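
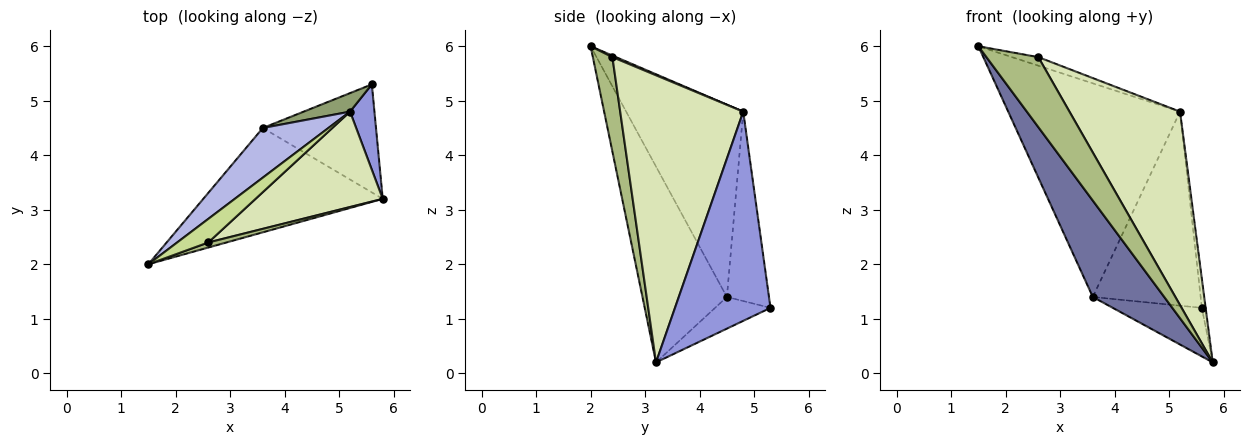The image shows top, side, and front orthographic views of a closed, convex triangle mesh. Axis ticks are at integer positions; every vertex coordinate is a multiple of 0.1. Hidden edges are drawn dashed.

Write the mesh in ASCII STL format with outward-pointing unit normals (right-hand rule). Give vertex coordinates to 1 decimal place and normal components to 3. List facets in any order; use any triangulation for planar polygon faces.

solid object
 facet normal -0.625 -0.529 -0.573
  outer loop
   vertex 3.6 4.5 1.4
   vertex 5.8 3.2 0.2
   vertex 1.5 2.0 6.0
  endloop
 endfacet
 facet normal -0.247 0.397 -0.884
  outer loop
   vertex 3.6 4.5 1.4
   vertex 5.6 5.3 1.2
   vertex 5.8 3.2 0.2
  endloop
 endfacet
 facet normal 0.992 0.039 0.116
  outer loop
   vertex 5.2 4.8 4.8
   vertex 5.8 3.2 0.2
   vertex 5.6 5.3 1.2
  endloop
 endfacet
 facet normal -0.553 0.812 0.189
  outer loop
   vertex 5.2 4.8 4.8
   vertex 3.6 4.5 1.4
   vertex 1.5 2.0 6.0
  endloop
 endfacet
 facet normal -0.362 0.928 0.089
  outer loop
   vertex 5.2 4.8 4.8
   vertex 5.6 5.3 1.2
   vertex 3.6 4.5 1.4
  endloop
 endfacet
 facet normal 0.352 -0.934 0.068
  outer loop
   vertex 2.6 2.4 5.8
   vertex 1.5 2.0 6.0
   vertex 5.8 3.2 0.2
  endloop
 endfacet
 facet normal 0.047 0.340 0.939
  outer loop
   vertex 2.6 2.4 5.8
   vertex 5.2 4.8 4.8
   vertex 1.5 2.0 6.0
  endloop
 endfacet
 facet normal 0.706 -0.635 0.313
  outer loop
   vertex 2.6 2.4 5.8
   vertex 5.8 3.2 0.2
   vertex 5.2 4.8 4.8
  endloop
 endfacet
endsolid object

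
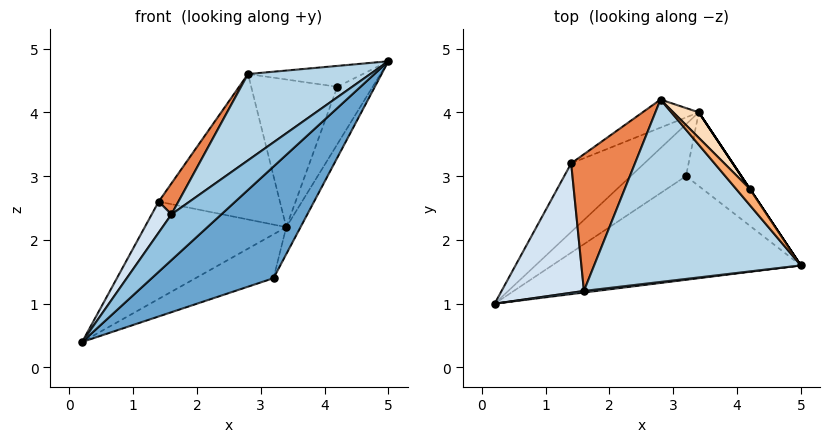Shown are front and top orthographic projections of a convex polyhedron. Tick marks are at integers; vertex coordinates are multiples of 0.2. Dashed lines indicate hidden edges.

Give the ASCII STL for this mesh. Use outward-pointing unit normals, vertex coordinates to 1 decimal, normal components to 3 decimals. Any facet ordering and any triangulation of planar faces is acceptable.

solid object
 facet normal 0.582 -0.596 -0.553
  outer loop
   vertex 3.2 3.0 1.4
   vertex 5.0 1.6 4.8
   vertex 0.2 1.0 0.4
  endloop
 endfacet
 facet normal 0.093 -0.995 0.035
  outer loop
   vertex 1.6 1.2 2.4
   vertex 0.2 1.0 0.4
   vertex 5.0 1.6 4.8
  endloop
 endfacet
 facet normal -0.507 -0.369 0.779
  outer loop
   vertex 1.6 1.2 2.4
   vertex 5.0 1.6 4.8
   vertex 2.8 4.2 4.6
  endloop
 endfacet
 facet normal -0.805 -0.138 0.577
  outer loop
   vertex 1.6 1.2 2.4
   vertex 1.4 3.2 2.6
   vertex 0.2 1.0 0.4
  endloop
 endfacet
 facet normal -0.777 -0.139 0.614
  outer loop
   vertex 1.6 1.2 2.4
   vertex 2.8 4.2 4.6
   vertex 1.4 3.2 2.6
  endloop
 endfacet
 facet normal 0.659 0.593 0.462
  outer loop
   vertex 4.2 2.8 4.4
   vertex 2.8 4.2 4.6
   vertex 5.0 1.6 4.8
  endloop
 endfacet
 facet normal -0.396 0.902 -0.174
  outer loop
   vertex 3.4 4.0 2.2
   vertex 1.4 3.2 2.6
   vertex 2.8 4.2 4.6
  endloop
 endfacet
 facet normal 0.711 0.693 0.120
  outer loop
   vertex 3.4 4.0 2.2
   vertex 2.8 4.2 4.6
   vertex 4.2 2.8 4.4
  endloop
 endfacet
 facet normal -0.173 0.636 -0.752
  outer loop
   vertex 3.4 4.0 2.2
   vertex 3.2 3.0 1.4
   vertex 0.2 1.0 0.4
  endloop
 endfacet
 facet normal -0.404 0.748 -0.527
  outer loop
   vertex 3.4 4.0 2.2
   vertex 0.2 1.0 0.4
   vertex 1.4 3.2 2.6
  endloop
 endfacet
 facet normal 0.898 0.151 -0.413
  outer loop
   vertex 3.4 4.0 2.2
   vertex 5.0 1.6 4.8
   vertex 3.2 3.0 1.4
  endloop
 endfacet
 facet normal 0.832 0.555 0.000
  outer loop
   vertex 3.4 4.0 2.2
   vertex 4.2 2.8 4.4
   vertex 5.0 1.6 4.8
  endloop
 endfacet
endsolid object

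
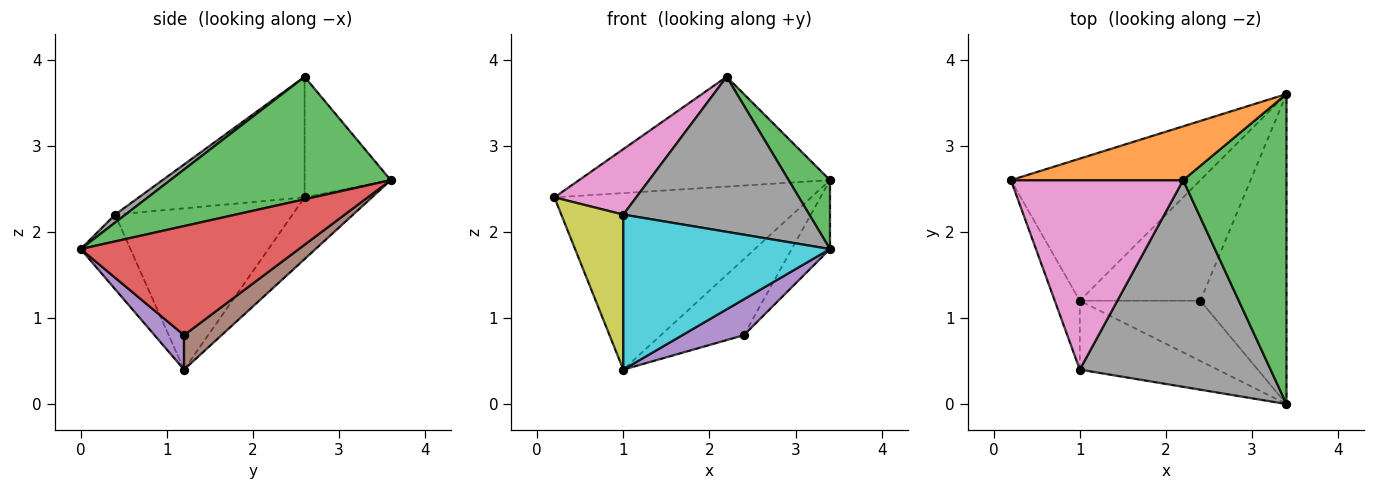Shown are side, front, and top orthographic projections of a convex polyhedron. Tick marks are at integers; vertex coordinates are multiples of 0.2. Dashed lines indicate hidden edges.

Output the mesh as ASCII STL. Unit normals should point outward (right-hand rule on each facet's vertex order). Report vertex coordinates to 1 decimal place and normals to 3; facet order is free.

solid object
 facet normal -0.200 0.763 -0.614
  outer loop
   vertex 1.0 1.2 0.4
   vertex 0.2 2.6 2.4
   vertex 3.4 3.6 2.6
  endloop
 endfacet
 facet normal -0.294 0.858 0.421
  outer loop
   vertex 2.2 2.6 3.8
   vertex 3.4 3.6 2.6
   vertex 0.2 2.6 2.4
  endloop
 endfacet
 facet normal 0.757 -0.142 0.638
  outer loop
   vertex 2.2 2.6 3.8
   vertex 3.4 0.0 1.8
   vertex 3.4 3.6 2.6
  endloop
 endfacet
 facet normal 0.778 0.136 -0.614
  outer loop
   vertex 2.4 1.2 0.8
   vertex 3.4 3.6 2.6
   vertex 3.4 0.0 1.8
  endloop
 endfacet
 facet normal 0.238 -0.497 -0.835
  outer loop
   vertex 2.4 1.2 0.8
   vertex 3.4 0.0 1.8
   vertex 1.0 1.2 0.4
  endloop
 endfacet
 facet normal 0.235 0.519 -0.822
  outer loop
   vertex 2.4 1.2 0.8
   vertex 1.0 1.2 0.4
   vertex 3.4 3.6 2.6
  endloop
 endfacet
 facet normal -0.552 -0.272 0.788
  outer loop
   vertex 1.0 0.4 2.2
   vertex 2.2 2.6 3.8
   vertex 0.2 2.6 2.4
  endloop
 endfacet
 facet normal 0.033 -0.600 0.800
  outer loop
   vertex 1.0 0.4 2.2
   vertex 3.4 0.0 1.8
   vertex 2.2 2.6 3.8
  endloop
 endfacet
 facet normal -0.934 -0.326 -0.145
  outer loop
   vertex 1.0 0.4 2.2
   vertex 0.2 2.6 2.4
   vertex 1.0 1.2 0.4
  endloop
 endfacet
 facet normal -0.215 -0.892 -0.397
  outer loop
   vertex 1.0 0.4 2.2
   vertex 1.0 1.2 0.4
   vertex 3.4 0.0 1.8
  endloop
 endfacet
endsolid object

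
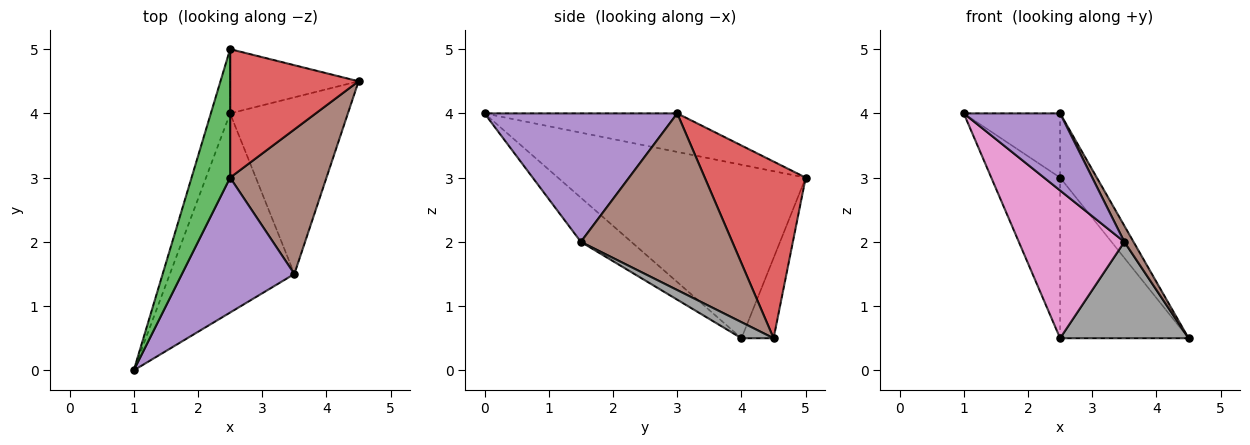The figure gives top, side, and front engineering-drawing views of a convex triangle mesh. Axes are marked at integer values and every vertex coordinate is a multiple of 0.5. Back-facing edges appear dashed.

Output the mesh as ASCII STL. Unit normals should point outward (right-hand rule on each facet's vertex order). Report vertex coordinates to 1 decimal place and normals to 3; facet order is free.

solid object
 facet normal -0.958 0.266 -0.106
  outer loop
   vertex 2.5 4.0 0.5
   vertex 1.0 0.0 4.0
   vertex 2.5 5.0 3.0
  endloop
 endfacet
 facet normal -0.226 0.904 -0.362
  outer loop
   vertex 2.5 4.0 0.5
   vertex 2.5 5.0 3.0
   vertex 4.5 4.5 0.5
  endloop
 endfacet
 facet normal -0.667 0.333 0.667
  outer loop
   vertex 2.5 3.0 4.0
   vertex 2.5 5.0 3.0
   vertex 1.0 0.0 4.0
  endloop
 endfacet
 facet normal 0.776 0.282 0.564
  outer loop
   vertex 2.5 3.0 4.0
   vertex 4.5 4.5 0.5
   vertex 2.5 5.0 3.0
  endloop
 endfacet
 facet normal 0.704 -0.352 0.616
  outer loop
   vertex 3.5 1.5 2.0
   vertex 2.5 3.0 4.0
   vertex 1.0 0.0 4.0
  endloop
 endfacet
 facet normal 0.877 -0.053 0.478
  outer loop
   vertex 3.5 1.5 2.0
   vertex 4.5 4.5 0.5
   vertex 2.5 3.0 4.0
  endloop
 endfacet
 facet normal -0.274 -0.573 -0.772
  outer loop
   vertex 3.5 1.5 2.0
   vertex 1.0 0.0 4.0
   vertex 2.5 4.0 0.5
  endloop
 endfacet
 facet normal 0.119 -0.475 -0.872
  outer loop
   vertex 3.5 1.5 2.0
   vertex 2.5 4.0 0.5
   vertex 4.5 4.5 0.5
  endloop
 endfacet
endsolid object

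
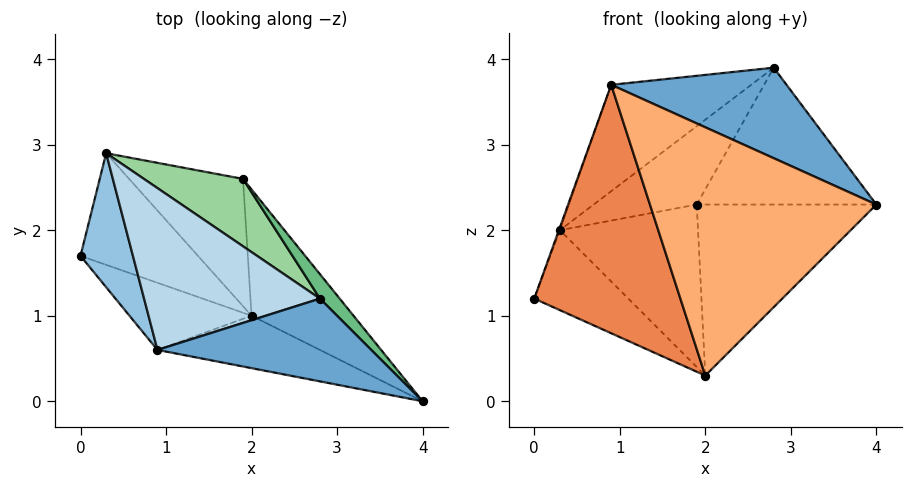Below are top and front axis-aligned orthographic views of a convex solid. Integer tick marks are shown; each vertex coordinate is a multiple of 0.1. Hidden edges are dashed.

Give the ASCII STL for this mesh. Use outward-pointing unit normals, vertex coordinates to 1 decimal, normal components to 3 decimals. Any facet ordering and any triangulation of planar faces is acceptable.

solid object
 facet normal 0.160 -0.728 0.666
  outer loop
   vertex 0.9 0.6 3.7
   vertex 4.0 0.0 2.3
   vertex 2.8 1.2 3.9
  endloop
 endfacet
 facet normal -0.940 0.007 0.342
  outer loop
   vertex 0.9 0.6 3.7
   vertex 0.3 2.9 2.0
   vertex 0.0 1.7 1.2
  endloop
 endfacet
 facet normal -0.253 0.532 0.808
  outer loop
   vertex 0.9 0.6 3.7
   vertex 2.8 1.2 3.9
   vertex 0.3 2.9 2.0
  endloop
 endfacet
 facet normal -0.160 0.575 -0.802
  outer loop
   vertex 2.0 1.0 0.3
   vertex 0.0 1.7 1.2
   vertex 0.3 2.9 2.0
  endloop
 endfacet
 facet normal -0.414 -0.879 -0.237
  outer loop
   vertex 2.0 1.0 0.3
   vertex 0.9 0.6 3.7
   vertex 0.0 1.7 1.2
  endloop
 endfacet
 facet normal -0.272 -0.942 -0.199
  outer loop
   vertex 2.0 1.0 0.3
   vertex 4.0 0.0 2.3
   vertex 0.9 0.6 3.7
  endloop
 endfacet
 facet normal 0.706 0.570 -0.421
  outer loop
   vertex 1.9 2.6 2.3
   vertex 4.0 0.0 2.3
   vertex 2.0 1.0 0.3
  endloop
 endfacet
 facet normal 0.255 0.761 -0.596
  outer loop
   vertex 1.9 2.6 2.3
   vertex 2.0 1.0 0.3
   vertex 0.3 2.9 2.0
  endloop
 endfacet
 facet normal 0.773 0.624 0.112
  outer loop
   vertex 1.9 2.6 2.3
   vertex 2.8 1.2 3.9
   vertex 4.0 0.0 2.3
  endloop
 endfacet
 facet normal 0.020 0.758 0.652
  outer loop
   vertex 1.9 2.6 2.3
   vertex 0.3 2.9 2.0
   vertex 2.8 1.2 3.9
  endloop
 endfacet
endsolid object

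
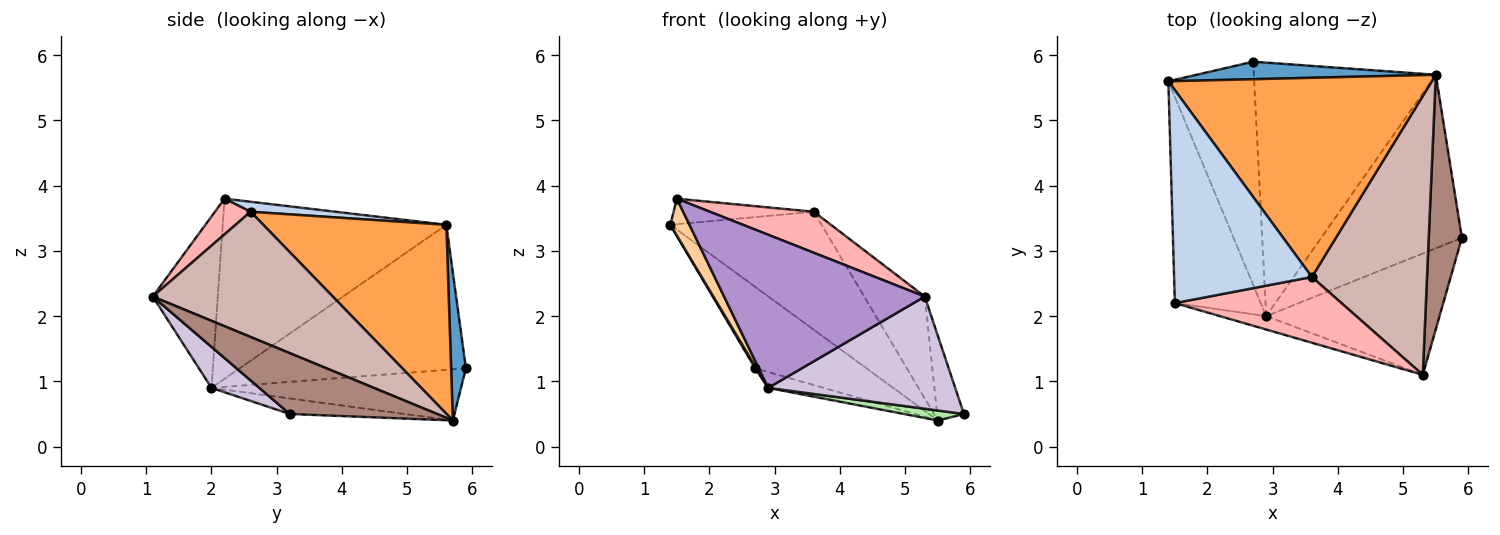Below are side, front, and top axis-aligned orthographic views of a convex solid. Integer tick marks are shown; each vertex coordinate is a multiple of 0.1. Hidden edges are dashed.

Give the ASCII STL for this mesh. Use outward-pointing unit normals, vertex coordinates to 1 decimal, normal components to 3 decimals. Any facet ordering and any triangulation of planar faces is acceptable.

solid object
 facet normal 0.129 0.970 0.208
  outer loop
   vertex 5.5 5.7 0.4
   vertex 2.7 5.9 1.2
   vertex 1.4 5.6 3.4
  endloop
 endfacet
 facet normal 0.072 0.119 0.990
  outer loop
   vertex 3.6 2.6 3.6
   vertex 1.4 5.6 3.4
   vertex 1.5 2.2 3.8
  endloop
 endfacet
 facet normal 0.525 0.434 0.732
  outer loop
   vertex 3.6 2.6 3.6
   vertex 5.5 5.7 0.4
   vertex 1.4 5.6 3.4
  endloop
 endfacet
 facet normal -0.900 -0.077 -0.429
  outer loop
   vertex 2.9 2.0 0.9
   vertex 1.5 2.2 3.8
   vertex 1.4 5.6 3.4
  endloop
 endfacet
 facet normal -0.861 -0.005 -0.509
  outer loop
   vertex 2.9 2.0 0.9
   vertex 1.4 5.6 3.4
   vertex 2.7 5.9 1.2
  endloop
 endfacet
 facet normal -0.109 -0.057 -0.992
  outer loop
   vertex 2.9 2.0 0.9
   vertex 5.5 5.7 0.4
   vertex 5.9 3.2 0.5
  endloop
 endfacet
 facet normal -0.270 0.060 -0.961
  outer loop
   vertex 2.9 2.0 0.9
   vertex 2.7 5.9 1.2
   vertex 5.5 5.7 0.4
  endloop
 endfacet
 facet normal 0.179 -0.521 0.835
  outer loop
   vertex 5.3 1.1 2.3
   vertex 3.6 2.6 3.6
   vertex 1.5 2.2 3.8
  endloop
 endfacet
 facet normal -0.307 -0.948 -0.083
  outer loop
   vertex 5.3 1.1 2.3
   vertex 1.5 2.2 3.8
   vertex 2.9 2.0 0.9
  endloop
 endfacet
 facet normal 0.171 -0.669 -0.723
  outer loop
   vertex 5.3 1.1 2.3
   vertex 2.9 2.0 0.9
   vertex 5.9 3.2 0.5
  endloop
 endfacet
 facet normal 0.867 0.158 0.473
  outer loop
   vertex 5.3 1.1 2.3
   vertex 5.9 3.2 0.5
   vertex 5.5 5.7 0.4
  endloop
 endfacet
 facet normal 0.715 0.240 0.657
  outer loop
   vertex 5.3 1.1 2.3
   vertex 5.5 5.7 0.4
   vertex 3.6 2.6 3.6
  endloop
 endfacet
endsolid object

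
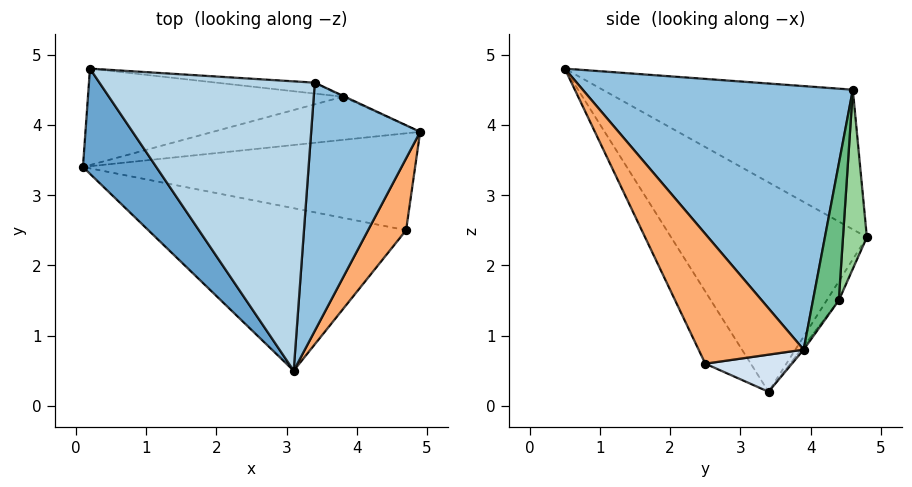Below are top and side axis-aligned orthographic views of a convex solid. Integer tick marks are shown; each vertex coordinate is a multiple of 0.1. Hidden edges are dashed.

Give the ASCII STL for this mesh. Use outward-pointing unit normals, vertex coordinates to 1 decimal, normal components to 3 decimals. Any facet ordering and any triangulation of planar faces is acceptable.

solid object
 facet normal -0.860 -0.412 0.301
  outer loop
   vertex 0.2 4.8 2.4
   vertex 0.1 3.4 0.2
   vertex 3.1 0.5 4.8
  endloop
 endfacet
 facet normal 0.923 -0.040 0.382
  outer loop
   vertex 3.4 4.6 4.5
   vertex 3.1 0.5 4.8
   vertex 4.9 3.9 0.8
  endloop
 endfacet
 facet normal -0.541 0.101 0.835
  outer loop
   vertex 3.4 4.6 4.5
   vertex 0.2 4.8 2.4
   vertex 3.1 0.5 4.8
  endloop
 endfacet
 facet normal 0.110 0.125 -0.986
  outer loop
   vertex 4.7 2.5 0.6
   vertex 0.1 3.4 0.2
   vertex 4.9 3.9 0.8
  endloop
 endfacet
 facet normal -0.131 -0.875 -0.466
  outer loop
   vertex 4.7 2.5 0.6
   vertex 3.1 0.5 4.8
   vertex 0.1 3.4 0.2
  endloop
 endfacet
 facet normal 0.945 -0.175 0.277
  outer loop
   vertex 4.7 2.5 0.6
   vertex 4.9 3.9 0.8
   vertex 3.1 0.5 4.8
  endloop
 endfacet
 facet normal -0.010 0.806 -0.592
  outer loop
   vertex 3.8 4.4 1.5
   vertex 4.9 3.9 0.8
   vertex 0.1 3.4 0.2
  endloop
 endfacet
 facet normal -0.040 0.844 -0.535
  outer loop
   vertex 3.8 4.4 1.5
   vertex 0.1 3.4 0.2
   vertex 0.2 4.8 2.4
  endloop
 endfacet
 facet normal 0.411 0.912 -0.006
  outer loop
   vertex 3.8 4.4 1.5
   vertex 3.4 4.6 4.5
   vertex 4.9 3.9 0.8
  endloop
 endfacet
 facet normal 0.097 0.994 -0.053
  outer loop
   vertex 3.8 4.4 1.5
   vertex 0.2 4.8 2.4
   vertex 3.4 4.6 4.5
  endloop
 endfacet
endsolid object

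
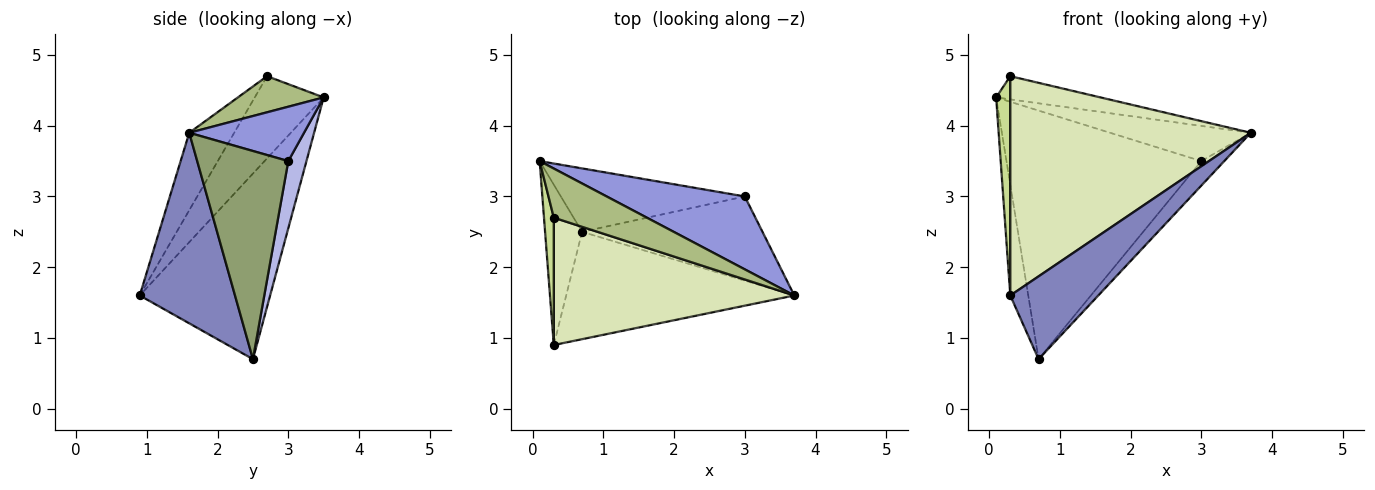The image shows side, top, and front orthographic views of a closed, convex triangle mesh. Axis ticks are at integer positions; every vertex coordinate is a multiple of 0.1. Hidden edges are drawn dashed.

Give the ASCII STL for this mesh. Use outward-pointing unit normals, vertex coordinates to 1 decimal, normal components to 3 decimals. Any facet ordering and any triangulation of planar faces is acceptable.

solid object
 facet normal -0.972 0.134 -0.194
  outer loop
   vertex 0.7 2.5 0.7
   vertex 0.3 0.9 1.6
   vertex 0.1 3.5 4.4
  endloop
 endfacet
 facet normal 0.552 -0.509 -0.660
  outer loop
   vertex 0.7 2.5 0.7
   vertex 3.7 1.6 3.9
   vertex 0.3 0.9 1.6
  endloop
 endfacet
 facet normal 0.334 0.410 0.849
  outer loop
   vertex 3.0 3.0 3.5
   vertex 0.1 3.5 4.4
   vertex 3.7 1.6 3.9
  endloop
 endfacet
 facet normal 0.090 0.965 -0.246
  outer loop
   vertex 3.0 3.0 3.5
   vertex 0.7 2.5 0.7
   vertex 0.1 3.5 4.4
  endloop
 endfacet
 facet normal 0.742 0.187 -0.643
  outer loop
   vertex 3.0 3.0 3.5
   vertex 3.7 1.6 3.9
   vertex 0.7 2.5 0.7
  endloop
 endfacet
 facet normal 0.331 0.403 0.853
  outer loop
   vertex 0.3 2.7 4.7
   vertex 3.7 1.6 3.9
   vertex 0.1 3.5 4.4
  endloop
 endfacet
 facet normal -0.973 -0.200 0.116
  outer loop
   vertex 0.3 2.7 4.7
   vertex 0.1 3.5 4.4
   vertex 0.3 0.9 1.6
  endloop
 endfacet
 facet normal -0.160 -0.854 0.496
  outer loop
   vertex 0.3 2.7 4.7
   vertex 0.3 0.9 1.6
   vertex 3.7 1.6 3.9
  endloop
 endfacet
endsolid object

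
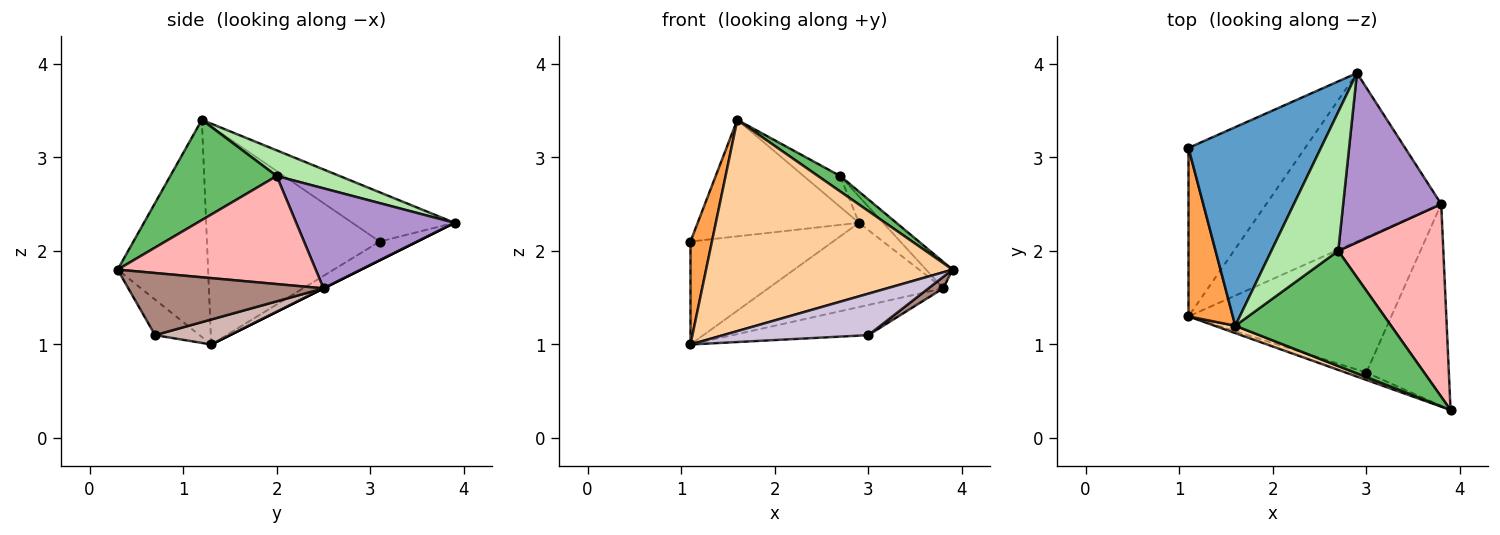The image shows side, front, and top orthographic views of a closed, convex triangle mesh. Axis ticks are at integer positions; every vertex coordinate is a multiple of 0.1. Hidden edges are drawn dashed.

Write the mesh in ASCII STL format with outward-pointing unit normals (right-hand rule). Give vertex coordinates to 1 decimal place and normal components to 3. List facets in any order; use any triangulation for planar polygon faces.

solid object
 facet normal -0.305 0.482 0.821
  outer loop
   vertex 1.6 1.2 3.4
   vertex 2.9 3.9 2.3
   vertex 1.1 3.1 2.1
  endloop
 endfacet
 facet normal -0.136 0.517 -0.845
  outer loop
   vertex 1.1 1.3 1.0
   vertex 1.1 3.1 2.1
   vertex 2.9 3.9 2.3
  endloop
 endfacet
 facet normal -0.973 -0.121 0.198
  outer loop
   vertex 1.1 1.3 1.0
   vertex 1.6 1.2 3.4
   vertex 1.1 3.1 2.1
  endloop
 endfacet
 facet normal -0.344 -0.938 0.033
  outer loop
   vertex 1.1 1.3 1.0
   vertex 3.9 0.3 1.8
   vertex 1.6 1.2 3.4
  endloop
 endfacet
 facet normal 0.537 -0.112 0.836
  outer loop
   vertex 2.7 2.0 2.8
   vertex 1.6 1.2 3.4
   vertex 3.9 0.3 1.8
  endloop
 endfacet
 facet normal 0.351 0.204 0.914
  outer loop
   vertex 2.7 2.0 2.8
   vertex 2.9 3.9 2.3
   vertex 1.6 1.2 3.4
  endloop
 endfacet
 facet normal 0.000 0.447 -0.894
  outer loop
   vertex 3.8 2.5 1.6
   vertex 1.1 1.3 1.0
   vertex 2.9 3.9 2.3
  endloop
 endfacet
 facet normal 0.714 0.096 0.694
  outer loop
   vertex 3.8 2.5 1.6
   vertex 2.7 2.0 2.8
   vertex 3.9 0.3 1.8
  endloop
 endfacet
 facet normal 0.710 0.108 0.696
  outer loop
   vertex 3.8 2.5 1.6
   vertex 2.9 3.9 2.3
   vertex 2.7 2.0 2.8
  endloop
 endfacet
 facet normal -0.289 -0.943 -0.167
  outer loop
   vertex 3.0 0.7 1.1
   vertex 3.9 0.3 1.8
   vertex 1.1 1.3 1.0
  endloop
 endfacet
 facet normal 0.601 -0.045 -0.798
  outer loop
   vertex 3.0 0.7 1.1
   vertex 3.8 2.5 1.6
   vertex 3.9 0.3 1.8
  endloop
 endfacet
 facet normal 0.119 0.216 -0.969
  outer loop
   vertex 3.0 0.7 1.1
   vertex 1.1 1.3 1.0
   vertex 3.8 2.5 1.6
  endloop
 endfacet
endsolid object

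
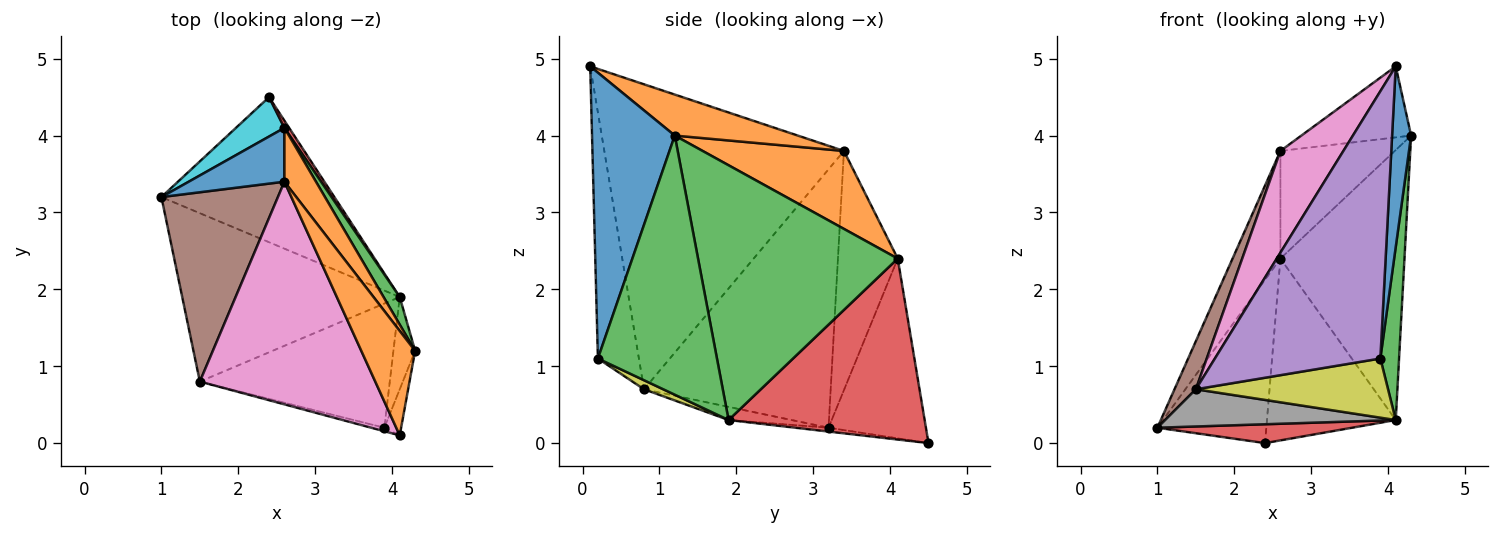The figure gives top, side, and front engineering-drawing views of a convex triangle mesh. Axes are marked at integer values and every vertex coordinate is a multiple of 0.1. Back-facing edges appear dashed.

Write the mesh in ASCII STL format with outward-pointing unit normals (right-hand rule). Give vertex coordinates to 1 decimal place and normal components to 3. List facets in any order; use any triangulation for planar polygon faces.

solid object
 facet normal 0.973 -0.224 -0.057
  outer loop
   vertex 3.9 0.2 1.1
   vertex 4.3 1.2 4.0
   vertex 4.1 0.1 4.9
  endloop
 endfacet
 facet normal 0.533 0.476 0.700
  outer loop
   vertex 2.6 3.4 3.8
   vertex 4.1 0.1 4.9
   vertex 4.3 1.2 4.0
  endloop
 endfacet
 facet normal 0.985 -0.155 -0.082
  outer loop
   vertex 4.1 1.9 0.3
   vertex 4.3 1.2 4.0
   vertex 3.9 0.2 1.1
  endloop
 endfacet
 facet normal -0.022 -0.129 -0.991
  outer loop
   vertex 4.1 1.9 0.3
   vertex 1.0 3.2 0.2
   vertex 2.4 4.5 0.0
  endloop
 endfacet
 facet normal -0.240 -0.971 -0.013
  outer loop
   vertex 1.5 0.8 0.7
   vertex 3.9 0.2 1.1
   vertex 4.1 0.1 4.9
  endloop
 endfacet
 facet normal -0.907 -0.104 0.409
  outer loop
   vertex 1.5 0.8 0.7
   vertex 2.6 3.4 3.8
   vertex 1.0 3.2 0.2
  endloop
 endfacet
 facet normal -0.845 -0.222 0.486
  outer loop
   vertex 1.5 0.8 0.7
   vertex 4.1 0.1 4.9
   vertex 2.6 3.4 3.8
  endloop
 endfacet
 facet normal -0.059 -0.215 -0.975
  outer loop
   vertex 1.5 0.8 0.7
   vertex 1.0 3.2 0.2
   vertex 4.1 1.9 0.3
  endloop
 endfacet
 facet normal 0.043 -0.430 -0.902
  outer loop
   vertex 1.5 0.8 0.7
   vertex 4.1 1.9 0.3
   vertex 3.9 0.2 1.1
  endloop
 endfacet
 facet normal -0.656 0.734 0.177
  outer loop
   vertex 2.6 4.1 2.4
   vertex 2.4 4.5 0.0
   vertex 1.0 3.2 0.2
  endloop
 endfacet
 facet normal -0.745 0.596 0.298
  outer loop
   vertex 2.6 4.1 2.4
   vertex 1.0 3.2 0.2
   vertex 2.6 3.4 3.8
  endloop
 endfacet
 facet normal 0.741 0.600 0.300
  outer loop
   vertex 2.6 4.1 2.4
   vertex 2.6 3.4 3.8
   vertex 4.3 1.2 4.0
  endloop
 endfacet
 facet normal 0.848 0.527 0.054
  outer loop
   vertex 2.6 4.1 2.4
   vertex 4.3 1.2 4.0
   vertex 4.1 1.9 0.3
  endloop
 endfacet
 facet normal 0.836 0.549 0.022
  outer loop
   vertex 2.6 4.1 2.4
   vertex 4.1 1.9 0.3
   vertex 2.4 4.5 0.0
  endloop
 endfacet
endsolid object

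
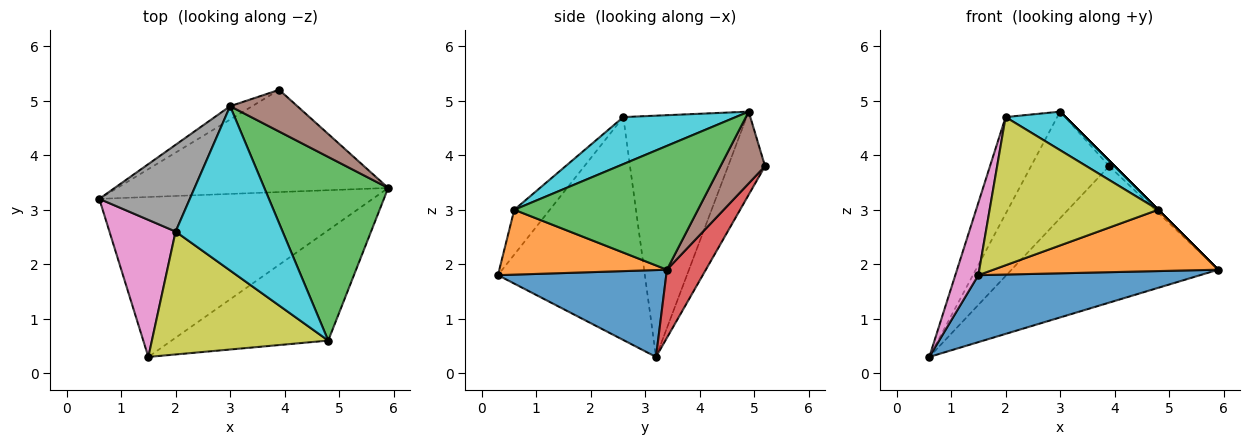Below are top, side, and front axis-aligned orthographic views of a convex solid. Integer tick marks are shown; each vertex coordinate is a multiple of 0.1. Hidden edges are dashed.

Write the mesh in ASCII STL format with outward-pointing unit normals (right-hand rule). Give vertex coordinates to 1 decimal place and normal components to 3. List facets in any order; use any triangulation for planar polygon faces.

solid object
 facet normal 0.281 -0.371 -0.885
  outer loop
   vertex 1.5 0.3 1.8
   vertex 0.6 3.2 0.3
   vertex 5.9 3.4 1.9
  endloop
 endfacet
 facet normal 0.340 -0.457 -0.822
  outer loop
   vertex 4.8 0.6 3.0
   vertex 1.5 0.3 1.8
   vertex 5.9 3.4 1.9
  endloop
 endfacet
 facet normal 0.707 0.000 0.707
  outer loop
   vertex 4.8 0.6 3.0
   vertex 5.9 3.4 1.9
   vertex 3.0 4.9 4.8
  endloop
 endfacet
 facet normal 0.149 0.791 -0.593
  outer loop
   vertex 3.9 5.2 3.8
   vertex 5.9 3.4 1.9
   vertex 0.6 3.2 0.3
  endloop
 endfacet
 facet normal -0.425 0.898 -0.113
  outer loop
   vertex 3.9 5.2 3.8
   vertex 0.6 3.2 0.3
   vertex 3.0 4.9 4.8
  endloop
 endfacet
 facet normal 0.727 0.089 0.681
  outer loop
   vertex 3.9 5.2 3.8
   vertex 3.0 4.9 4.8
   vertex 5.9 3.4 1.9
  endloop
 endfacet
 facet normal -0.948 -0.149 0.281
  outer loop
   vertex 2.0 2.6 4.7
   vertex 0.6 3.2 0.3
   vertex 1.5 0.3 1.8
  endloop
 endfacet
 facet normal -0.872 0.365 0.327
  outer loop
   vertex 2.0 2.6 4.7
   vertex 3.0 4.9 4.8
   vertex 0.6 3.2 0.3
  endloop
 endfacet
 facet normal -0.160 -0.760 0.630
  outer loop
   vertex 2.0 2.6 4.7
   vertex 1.5 0.3 1.8
   vertex 4.8 0.6 3.0
  endloop
 endfacet
 facet normal 0.393 -0.210 0.895
  outer loop
   vertex 2.0 2.6 4.7
   vertex 4.8 0.6 3.0
   vertex 3.0 4.9 4.8
  endloop
 endfacet
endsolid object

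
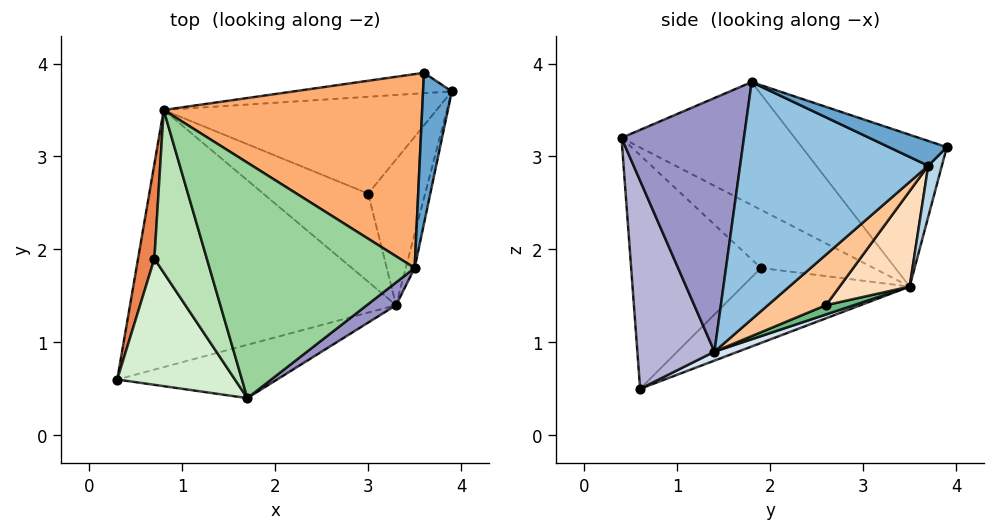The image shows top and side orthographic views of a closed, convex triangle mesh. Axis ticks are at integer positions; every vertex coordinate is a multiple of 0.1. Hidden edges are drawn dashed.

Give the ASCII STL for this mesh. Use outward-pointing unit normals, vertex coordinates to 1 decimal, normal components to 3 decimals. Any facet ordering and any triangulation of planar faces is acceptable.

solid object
 facet normal 0.637 0.216 0.740
  outer loop
   vertex 3.6 3.9 3.1
   vertex 3.5 1.8 3.8
   vertex 3.9 3.7 2.9
  endloop
 endfacet
 facet normal 0.974 -0.222 -0.037
  outer loop
   vertex 3.3 1.4 0.9
   vertex 3.9 3.7 2.9
   vertex 3.5 1.8 3.8
  endloop
 endfacet
 facet normal 0.178 0.816 -0.550
  outer loop
   vertex 0.8 3.5 1.6
   vertex 3.6 3.9 3.1
   vertex 3.9 3.7 2.9
  endloop
 endfacet
 facet normal 0.032 0.350 -0.936
  outer loop
   vertex 0.8 3.5 1.6
   vertex 3.3 1.4 0.9
   vertex 0.3 0.6 0.5
  endloop
 endfacet
 facet normal -0.973 0.087 0.212
  outer loop
   vertex 0.8 3.5 1.6
   vertex 0.3 0.6 0.5
   vertex 0.7 1.9 1.8
  endloop
 endfacet
 facet normal -0.484 0.297 0.823
  outer loop
   vertex 0.8 3.5 1.6
   vertex 3.5 1.8 3.8
   vertex 3.6 3.9 3.1
  endloop
 endfacet
 facet normal 0.599 0.431 -0.675
  outer loop
   vertex 3.0 2.6 1.4
   vertex 3.9 3.7 2.9
   vertex 3.3 1.4 0.9
  endloop
 endfacet
 facet normal 0.232 0.713 -0.662
  outer loop
   vertex 3.0 2.6 1.4
   vertex 0.8 3.5 1.6
   vertex 3.9 3.7 2.9
  endloop
 endfacet
 facet normal 0.081 0.401 -0.913
  outer loop
   vertex 3.0 2.6 1.4
   vertex 3.3 1.4 0.9
   vertex 0.8 3.5 1.6
  endloop
 endfacet
 facet normal -0.493 0.282 0.823
  outer loop
   vertex 1.7 0.4 3.2
   vertex 3.5 1.8 3.8
   vertex 0.8 3.5 1.6
  endloop
 endfacet
 facet normal -0.736 0.129 0.664
  outer loop
   vertex 1.7 0.4 3.2
   vertex 0.8 3.5 1.6
   vertex 0.7 1.9 1.8
  endloop
 endfacet
 facet normal -0.880 -0.173 0.443
  outer loop
   vertex 1.7 0.4 3.2
   vertex 0.7 1.9 1.8
   vertex 0.3 0.6 0.5
  endloop
 endfacet
 facet normal 0.598 -0.798 0.069
  outer loop
   vertex 1.7 0.4 3.2
   vertex 3.3 1.4 0.9
   vertex 3.5 1.8 3.8
  endloop
 endfacet
 facet normal 0.278 -0.936 -0.214
  outer loop
   vertex 1.7 0.4 3.2
   vertex 0.3 0.6 0.5
   vertex 3.3 1.4 0.9
  endloop
 endfacet
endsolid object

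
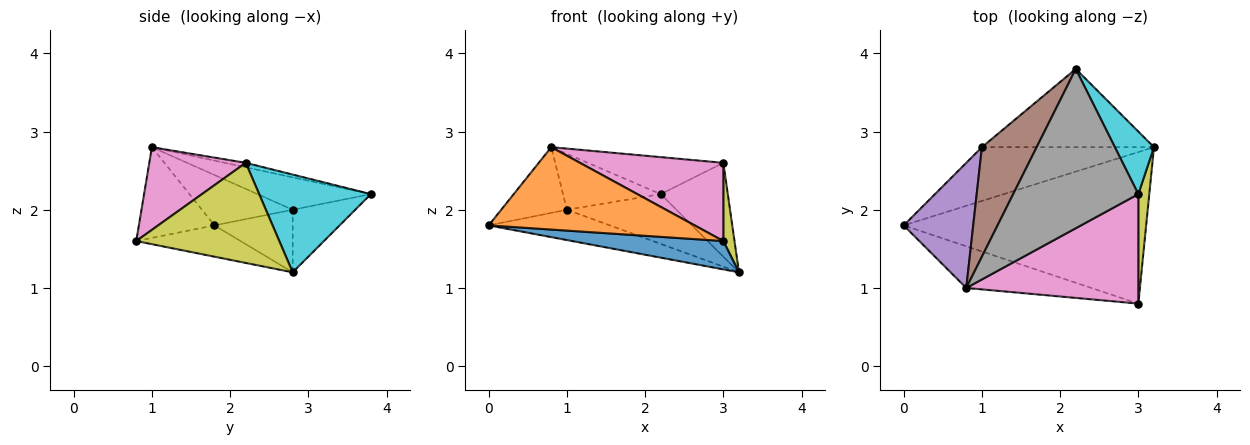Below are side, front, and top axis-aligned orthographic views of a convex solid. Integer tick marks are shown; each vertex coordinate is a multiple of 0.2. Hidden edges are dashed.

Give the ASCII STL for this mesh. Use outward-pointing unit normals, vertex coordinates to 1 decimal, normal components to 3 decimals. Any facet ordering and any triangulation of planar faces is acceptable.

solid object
 facet normal -0.126 -0.182 -0.975
  outer loop
   vertex 3.0 0.8 1.6
   vertex 0.0 1.8 1.8
   vertex 3.2 2.8 1.2
  endloop
 endfacet
 facet normal -0.311 -0.848 -0.429
  outer loop
   vertex 0.8 1.0 2.8
   vertex 0.0 1.8 1.8
   vertex 3.0 0.8 1.6
  endloop
 endfacet
 facet normal -0.302 0.468 -0.830
  outer loop
   vertex 1.0 2.8 2.0
   vertex 3.2 2.8 1.2
   vertex 0.0 1.8 1.8
  endloop
 endfacet
 facet normal -0.293 0.513 -0.807
  outer loop
   vertex 1.0 2.8 2.0
   vertex 2.2 3.8 2.2
   vertex 3.2 2.8 1.2
  endloop
 endfacet
 facet normal -0.540 0.391 0.745
  outer loop
   vertex 1.0 2.8 2.0
   vertex 0.0 1.8 1.8
   vertex 0.8 1.0 2.8
  endloop
 endfacet
 facet normal -0.466 0.402 0.788
  outer loop
   vertex 1.0 2.8 2.0
   vertex 0.8 1.0 2.8
   vertex 2.2 3.8 2.2
  endloop
 endfacet
 facet normal 0.364 -0.541 0.758
  outer loop
   vertex 3.0 2.2 2.6
   vertex 0.8 1.0 2.8
   vertex 3.0 0.8 1.6
  endloop
 endfacet
 facet normal -0.035 0.226 0.974
  outer loop
   vertex 3.0 2.2 2.6
   vertex 2.2 3.8 2.2
   vertex 0.8 1.0 2.8
  endloop
 endfacet
 facet normal 0.991 -0.077 0.108
  outer loop
   vertex 3.0 2.2 2.6
   vertex 3.0 0.8 1.6
   vertex 3.2 2.8 1.2
  endloop
 endfacet
 facet normal 0.811 0.487 0.324
  outer loop
   vertex 3.0 2.2 2.6
   vertex 3.2 2.8 1.2
   vertex 2.2 3.8 2.2
  endloop
 endfacet
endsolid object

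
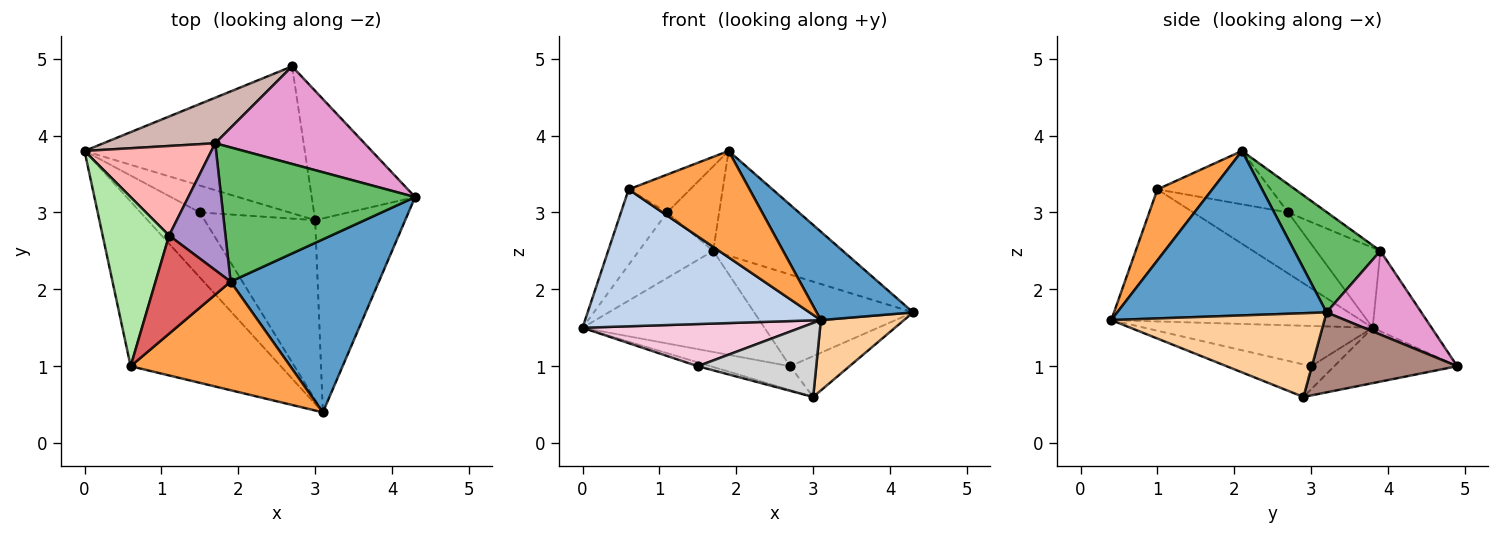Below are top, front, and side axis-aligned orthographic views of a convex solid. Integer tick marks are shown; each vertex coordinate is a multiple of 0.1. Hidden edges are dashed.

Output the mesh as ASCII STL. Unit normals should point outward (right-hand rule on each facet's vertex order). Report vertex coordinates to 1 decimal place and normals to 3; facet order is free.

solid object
 facet normal 0.703 -0.324 0.634
  outer loop
   vertex 1.9 2.1 3.8
   vertex 3.1 0.4 1.6
   vertex 4.3 3.2 1.7
  endloop
 endfacet
 facet normal -0.560 -0.530 -0.637
  outer loop
   vertex 0.6 1.0 3.3
   vertex 0.0 3.8 1.5
   vertex 3.1 0.4 1.6
  endloop
 endfacet
 facet normal 0.303 -0.667 0.681
  outer loop
   vertex 0.6 1.0 3.3
   vertex 3.1 0.4 1.6
   vertex 1.9 2.1 3.8
  endloop
 endfacet
 facet normal 0.658 -0.257 -0.708
  outer loop
   vertex 3.0 2.9 0.6
   vertex 4.3 3.2 1.7
   vertex 3.1 0.4 1.6
  endloop
 endfacet
 facet normal 0.378 0.569 0.730
  outer loop
   vertex 1.7 3.9 2.5
   vertex 1.9 2.1 3.8
   vertex 4.3 3.2 1.7
  endloop
 endfacet
 facet normal -0.642 0.312 0.700
  outer loop
   vertex 1.1 2.7 3.0
   vertex 0.0 3.8 1.5
   vertex 0.6 1.0 3.3
  endloop
 endfacet
 facet normal -0.553 0.300 0.778
  outer loop
   vertex 1.1 2.7 3.0
   vertex 0.6 1.0 3.3
   vertex 1.9 2.1 3.8
  endloop
 endfacet
 facet normal -0.454 0.526 0.719
  outer loop
   vertex 1.1 2.7 3.0
   vertex 1.7 3.9 2.5
   vertex 0.0 3.8 1.5
  endloop
 endfacet
 facet normal -0.384 0.512 0.768
  outer loop
   vertex 1.1 2.7 3.0
   vertex 1.9 2.1 3.8
   vertex 1.7 3.9 2.5
  endloop
 endfacet
 facet normal -0.241 0.155 -0.958
  outer loop
   vertex 2.7 4.9 1.0
   vertex 3.0 2.9 0.6
   vertex 0.0 3.8 1.5
  endloop
 endfacet
 facet normal 0.593 0.243 -0.767
  outer loop
   vertex 2.7 4.9 1.0
   vertex 4.3 3.2 1.7
   vertex 3.0 2.9 0.6
  endloop
 endfacet
 facet normal -0.283 0.874 0.394
  outer loop
   vertex 2.7 4.9 1.0
   vertex 0.0 3.8 1.5
   vertex 1.7 3.9 2.5
  endloop
 endfacet
 facet normal 0.378 0.634 0.675
  outer loop
   vertex 2.7 4.9 1.0
   vertex 1.7 3.9 2.5
   vertex 4.3 3.2 1.7
  endloop
 endfacet
 facet normal -0.495 -0.473 -0.729
  outer loop
   vertex 1.5 3.0 1.0
   vertex 3.1 0.4 1.6
   vertex 0.0 3.8 1.5
  endloop
 endfacet
 facet normal -0.247 0.137 -0.959
  outer loop
   vertex 1.5 3.0 1.0
   vertex 0.0 3.8 1.5
   vertex 3.0 2.9 0.6
  endloop
 endfacet
 facet normal -0.262 -0.367 -0.892
  outer loop
   vertex 1.5 3.0 1.0
   vertex 3.0 2.9 0.6
   vertex 3.1 0.4 1.6
  endloop
 endfacet
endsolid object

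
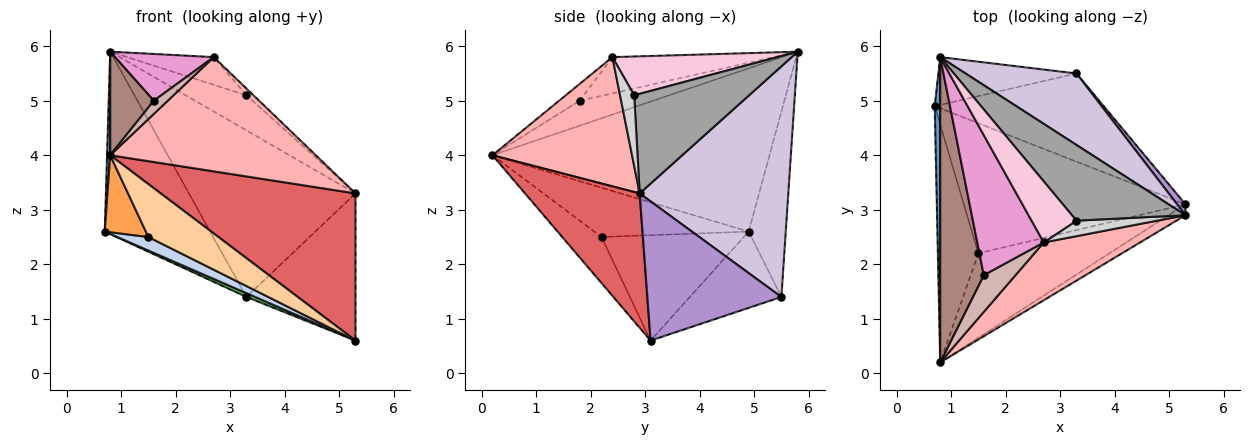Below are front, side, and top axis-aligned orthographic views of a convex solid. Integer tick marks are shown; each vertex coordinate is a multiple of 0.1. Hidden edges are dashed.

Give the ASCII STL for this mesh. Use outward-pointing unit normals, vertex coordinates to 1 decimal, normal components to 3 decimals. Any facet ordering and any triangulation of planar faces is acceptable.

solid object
 facet normal -0.999 -0.011 0.033
  outer loop
   vertex 0.8 5.8 5.9
   vertex 0.7 4.9 2.6
   vertex 0.8 0.2 4.0
  endloop
 endfacet
 facet normal -0.427 -0.093 -0.899
  outer loop
   vertex 1.5 2.2 2.5
   vertex 0.7 4.9 2.6
   vertex 5.3 3.1 0.6
  endloop
 endfacet
 facet normal -0.757 -0.201 -0.622
  outer loop
   vertex 1.5 2.2 2.5
   vertex 0.8 0.2 4.0
   vertex 0.7 4.9 2.6
  endloop
 endfacet
 facet normal -0.285 -0.509 -0.812
  outer loop
   vertex 1.5 2.2 2.5
   vertex 5.3 3.1 0.6
   vertex 0.8 0.2 4.0
  endloop
 endfacet
 facet normal -0.411 -0.039 -0.911
  outer loop
   vertex 3.3 5.5 1.4
   vertex 5.3 3.1 0.6
   vertex 0.7 4.9 2.6
  endloop
 endfacet
 facet normal -0.322 0.916 -0.240
  outer loop
   vertex 3.3 5.5 1.4
   vertex 0.7 4.9 2.6
   vertex 0.8 5.8 5.9
  endloop
 endfacet
 facet normal 0.506 -0.860 -0.064
  outer loop
   vertex 5.3 2.9 3.3
   vertex 0.8 0.2 4.0
   vertex 5.3 3.1 0.6
  endloop
 endfacet
 facet normal 0.518 -0.763 0.386
  outer loop
   vertex 5.3 2.9 3.3
   vertex 2.7 2.4 5.8
   vertex 0.8 0.2 4.0
  endloop
 endfacet
 facet normal 0.775 0.630 0.047
  outer loop
   vertex 5.3 2.9 3.3
   vertex 5.3 3.1 0.6
   vertex 3.3 5.5 1.4
  endloop
 endfacet
 facet normal 0.634 0.711 0.305
  outer loop
   vertex 5.3 2.9 3.3
   vertex 3.3 5.5 1.4
   vertex 0.8 5.8 5.9
  endloop
 endfacet
 facet normal -0.476 -0.283 0.833
  outer loop
   vertex 1.6 1.8 5.0
   vertex 0.8 5.8 5.9
   vertex 0.8 0.2 4.0
  endloop
 endfacet
 facet normal -0.447 -0.303 0.842
  outer loop
   vertex 1.6 1.8 5.0
   vertex 0.8 0.2 4.0
   vertex 2.7 2.4 5.8
  endloop
 endfacet
 facet normal -0.459 -0.281 0.843
  outer loop
   vertex 1.6 1.8 5.0
   vertex 2.7 2.4 5.8
   vertex 0.8 5.8 5.9
  endloop
 endfacet
 facet normal 0.618 0.325 0.716
  outer loop
   vertex 3.3 2.8 5.1
   vertex 0.8 5.8 5.9
   vertex 2.7 2.4 5.8
  endloop
 endfacet
 facet normal 0.622 0.329 0.710
  outer loop
   vertex 3.3 2.8 5.1
   vertex 5.3 2.9 3.3
   vertex 0.8 5.8 5.9
  endloop
 endfacet
 facet normal 0.628 0.309 0.715
  outer loop
   vertex 3.3 2.8 5.1
   vertex 2.7 2.4 5.8
   vertex 5.3 2.9 3.3
  endloop
 endfacet
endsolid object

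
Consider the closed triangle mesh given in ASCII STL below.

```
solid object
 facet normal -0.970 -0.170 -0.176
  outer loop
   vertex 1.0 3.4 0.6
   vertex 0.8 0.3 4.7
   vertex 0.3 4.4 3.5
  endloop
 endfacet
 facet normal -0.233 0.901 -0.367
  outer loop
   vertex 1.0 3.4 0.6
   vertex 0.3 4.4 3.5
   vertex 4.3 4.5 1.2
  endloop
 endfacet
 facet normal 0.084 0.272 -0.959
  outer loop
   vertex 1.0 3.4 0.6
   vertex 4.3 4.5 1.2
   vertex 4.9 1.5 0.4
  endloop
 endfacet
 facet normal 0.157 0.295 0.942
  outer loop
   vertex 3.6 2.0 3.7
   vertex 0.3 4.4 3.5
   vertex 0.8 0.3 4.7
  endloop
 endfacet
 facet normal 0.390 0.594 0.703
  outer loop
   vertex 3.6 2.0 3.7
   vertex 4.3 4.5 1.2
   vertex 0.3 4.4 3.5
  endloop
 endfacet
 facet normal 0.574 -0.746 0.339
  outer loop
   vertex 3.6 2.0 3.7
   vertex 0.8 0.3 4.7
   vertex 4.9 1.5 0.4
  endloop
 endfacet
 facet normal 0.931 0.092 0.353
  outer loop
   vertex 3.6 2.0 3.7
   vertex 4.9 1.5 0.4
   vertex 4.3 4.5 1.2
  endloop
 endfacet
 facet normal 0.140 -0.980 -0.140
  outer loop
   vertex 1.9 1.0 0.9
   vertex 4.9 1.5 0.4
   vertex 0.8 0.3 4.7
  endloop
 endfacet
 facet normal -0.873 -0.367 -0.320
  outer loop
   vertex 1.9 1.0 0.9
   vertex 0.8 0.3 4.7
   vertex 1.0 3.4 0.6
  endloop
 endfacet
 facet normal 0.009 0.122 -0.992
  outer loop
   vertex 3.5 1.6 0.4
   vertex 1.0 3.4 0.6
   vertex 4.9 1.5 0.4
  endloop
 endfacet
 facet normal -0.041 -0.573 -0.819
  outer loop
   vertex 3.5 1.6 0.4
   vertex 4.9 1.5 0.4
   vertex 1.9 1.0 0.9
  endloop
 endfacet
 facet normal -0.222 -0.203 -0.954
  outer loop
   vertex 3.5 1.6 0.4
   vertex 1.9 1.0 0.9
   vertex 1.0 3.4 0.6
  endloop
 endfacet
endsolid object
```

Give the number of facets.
12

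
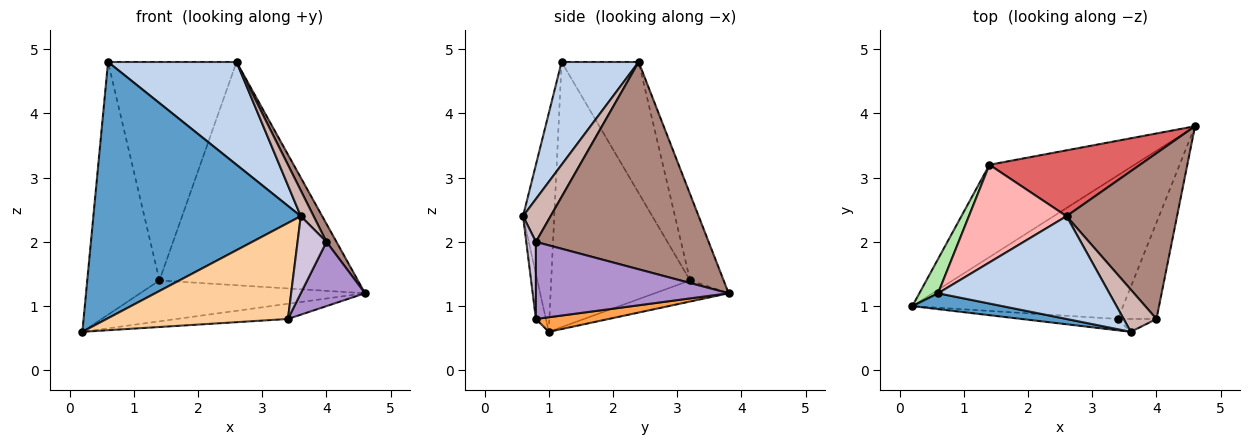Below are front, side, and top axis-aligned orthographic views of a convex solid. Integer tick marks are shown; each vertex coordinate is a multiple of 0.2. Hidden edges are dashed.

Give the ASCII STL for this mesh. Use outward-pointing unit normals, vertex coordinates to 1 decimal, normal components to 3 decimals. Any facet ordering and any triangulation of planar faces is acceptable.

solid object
 facet normal -0.148 -0.987 0.061
  outer loop
   vertex 0.6 1.2 4.8
   vertex 0.2 1.0 0.6
   vertex 3.6 0.6 2.4
  endloop
 endfacet
 facet normal 0.391 -0.651 0.651
  outer loop
   vertex 2.6 2.4 4.8
   vertex 0.6 1.2 4.8
   vertex 3.6 0.6 2.4
  endloop
 endfacet
 facet normal 0.069 0.105 -0.992
  outer loop
   vertex 3.4 0.8 0.8
   vertex 0.2 1.0 0.6
   vertex 4.6 3.8 1.2
  endloop
 endfacet
 facet normal -0.055 -0.992 -0.117
  outer loop
   vertex 3.4 0.8 0.8
   vertex 3.6 0.6 2.4
   vertex 0.2 1.0 0.6
  endloop
 endfacet
 facet normal -0.132 0.402 -0.906
  outer loop
   vertex 1.4 3.2 1.4
   vertex 4.6 3.8 1.2
   vertex 0.2 1.0 0.6
  endloop
 endfacet
 facet normal -0.886 0.460 0.062
  outer loop
   vertex 1.4 3.2 1.4
   vertex 0.2 1.0 0.6
   vertex 0.6 1.2 4.8
  endloop
 endfacet
 facet normal -0.160 0.947 0.279
  outer loop
   vertex 1.4 3.2 1.4
   vertex 2.6 2.4 4.8
   vertex 4.6 3.8 1.2
  endloop
 endfacet
 facet normal -0.480 0.801 0.358
  outer loop
   vertex 1.4 3.2 1.4
   vertex 0.6 1.2 4.8
   vertex 2.6 2.4 4.8
  endloop
 endfacet
 facet normal 0.857 -0.286 -0.429
  outer loop
   vertex 4.0 0.8 2.0
   vertex 3.4 0.8 0.8
   vertex 4.6 3.8 1.2
  endloop
 endfacet
 facet normal 0.312 -0.937 -0.156
  outer loop
   vertex 4.0 0.8 2.0
   vertex 3.6 0.6 2.4
   vertex 3.4 0.8 0.8
  endloop
 endfacet
 facet normal 0.881 -0.051 0.470
  outer loop
   vertex 4.0 0.8 2.0
   vertex 4.6 3.8 1.2
   vertex 2.6 2.4 4.8
  endloop
 endfacet
 facet normal 0.744 -0.347 0.571
  outer loop
   vertex 4.0 0.8 2.0
   vertex 2.6 2.4 4.8
   vertex 3.6 0.6 2.4
  endloop
 endfacet
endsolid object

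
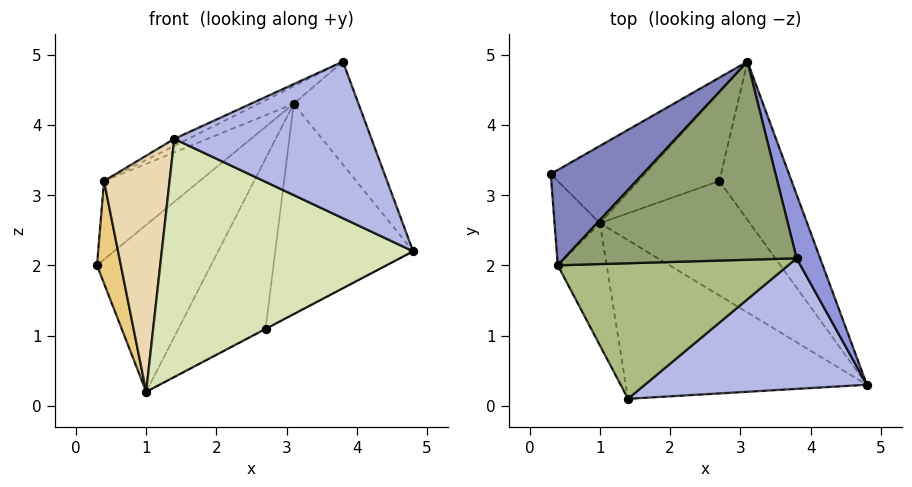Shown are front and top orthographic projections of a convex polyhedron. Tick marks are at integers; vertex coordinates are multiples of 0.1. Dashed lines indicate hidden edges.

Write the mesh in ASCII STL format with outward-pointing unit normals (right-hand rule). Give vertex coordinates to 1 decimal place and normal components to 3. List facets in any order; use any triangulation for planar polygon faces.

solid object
 facet normal 0.817 0.460 -0.347
  outer loop
   vertex 2.7 3.2 1.1
   vertex 3.1 4.9 4.3
   vertex 4.8 0.3 2.2
  endloop
 endfacet
 facet normal -0.706 0.450 0.547
  outer loop
   vertex 0.4 2.0 3.2
   vertex 3.1 4.9 4.3
   vertex 0.3 3.3 2.0
  endloop
 endfacet
 facet normal 0.947 0.273 0.169
  outer loop
   vertex 3.8 2.1 4.9
   vertex 4.8 0.3 2.2
   vertex 3.1 4.9 4.3
  endloop
 endfacet
 facet normal 0.327 -0.726 0.605
  outer loop
   vertex 3.8 2.1 4.9
   vertex 1.4 0.1 3.8
   vertex 4.8 0.3 2.2
  endloop
 endfacet
 facet normal -0.448 0.079 0.891
  outer loop
   vertex 3.8 2.1 4.9
   vertex 3.1 4.9 4.3
   vertex 0.4 2.0 3.2
  endloop
 endfacet
 facet normal -0.448 0.046 0.893
  outer loop
   vertex 3.8 2.1 4.9
   vertex 0.4 2.0 3.2
   vertex 1.4 0.1 3.8
  endloop
 endfacet
 facet normal 0.467 0.003 -0.884
  outer loop
   vertex 1.0 2.6 0.2
   vertex 2.7 3.2 1.1
   vertex 4.8 0.3 2.2
  endloop
 endfacet
 facet normal -0.207 -0.814 -0.542
  outer loop
   vertex 1.0 2.6 0.2
   vertex 4.8 0.3 2.2
   vertex 1.4 0.1 3.8
  endloop
 endfacet
 facet normal -0.171 0.894 -0.414
  outer loop
   vertex 1.0 2.6 0.2
   vertex 0.3 3.3 2.0
   vertex 3.1 4.9 4.3
  endloop
 endfacet
 facet normal -0.068 0.885 -0.461
  outer loop
   vertex 1.0 2.6 0.2
   vertex 3.1 4.9 4.3
   vertex 2.7 3.2 1.1
  endloop
 endfacet
 facet normal -0.923 -0.296 -0.244
  outer loop
   vertex 1.0 2.6 0.2
   vertex 0.4 2.0 3.2
   vertex 0.3 3.3 2.0
  endloop
 endfacet
 facet normal -0.816 -0.513 -0.266
  outer loop
   vertex 1.0 2.6 0.2
   vertex 1.4 0.1 3.8
   vertex 0.4 2.0 3.2
  endloop
 endfacet
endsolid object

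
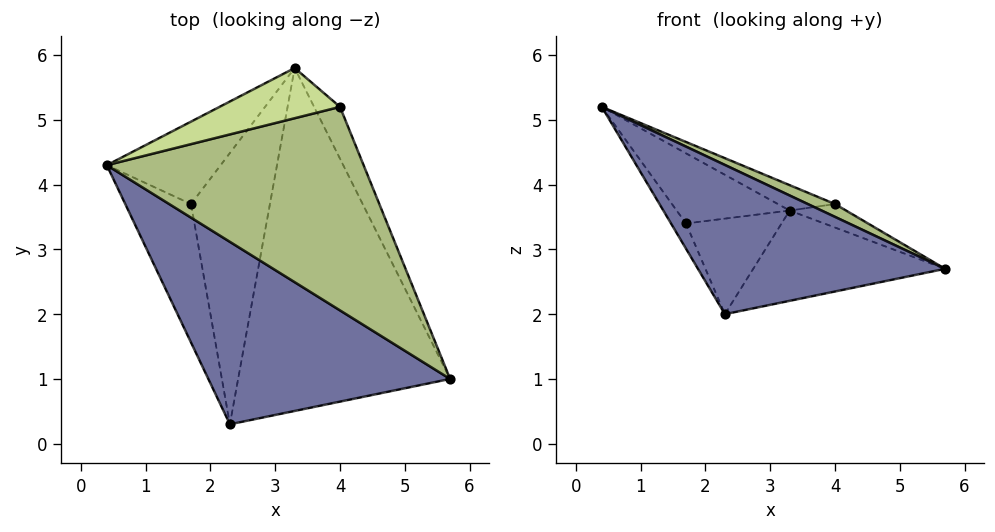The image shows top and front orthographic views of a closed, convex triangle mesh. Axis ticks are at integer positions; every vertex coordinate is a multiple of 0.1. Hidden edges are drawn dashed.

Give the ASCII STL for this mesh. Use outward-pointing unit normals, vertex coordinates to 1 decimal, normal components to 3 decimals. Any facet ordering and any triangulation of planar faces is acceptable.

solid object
 facet normal -0.029 -0.633 0.774
  outer loop
   vertex 2.3 0.3 2.0
   vertex 5.7 1.0 2.7
   vertex 0.4 4.3 5.2
  endloop
 endfacet
 facet normal 0.145 0.252 -0.957
  outer loop
   vertex 2.3 0.3 2.0
   vertex 3.3 5.8 3.6
   vertex 5.7 1.0 2.7
  endloop
 endfacet
 facet normal -0.603 0.517 -0.608
  outer loop
   vertex 1.7 3.7 3.4
   vertex 0.4 4.3 5.2
   vertex 3.3 5.8 3.6
  endloop
 endfacet
 facet normal -0.788 0.110 -0.606
  outer loop
   vertex 1.7 3.7 3.4
   vertex 2.3 0.3 2.0
   vertex 0.4 4.3 5.2
  endloop
 endfacet
 facet normal -0.303 0.317 -0.899
  outer loop
   vertex 1.7 3.7 3.4
   vertex 3.3 5.8 3.6
   vertex 2.3 0.3 2.0
  endloop
 endfacet
 facet normal 0.396 -0.058 0.916
  outer loop
   vertex 4.0 5.2 3.7
   vertex 0.4 4.3 5.2
   vertex 5.7 1.0 2.7
  endloop
 endfacet
 facet normal 0.251 0.437 0.864
  outer loop
   vertex 4.0 5.2 3.7
   vertex 3.3 5.8 3.6
   vertex 0.4 4.3 5.2
  endloop
 endfacet
 facet normal 0.436 0.372 -0.820
  outer loop
   vertex 4.0 5.2 3.7
   vertex 5.7 1.0 2.7
   vertex 3.3 5.8 3.6
  endloop
 endfacet
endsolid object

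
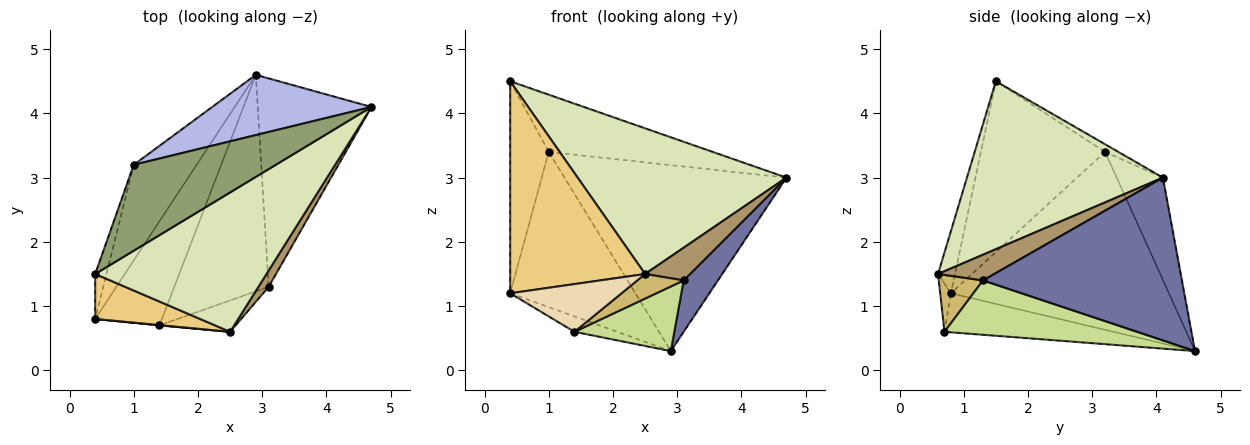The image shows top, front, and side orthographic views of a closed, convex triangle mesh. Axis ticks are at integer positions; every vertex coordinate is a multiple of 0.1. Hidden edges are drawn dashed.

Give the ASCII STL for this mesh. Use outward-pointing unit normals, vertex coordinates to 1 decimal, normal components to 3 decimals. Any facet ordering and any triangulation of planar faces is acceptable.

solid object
 facet normal 0.812 -0.140 -0.567
  outer loop
   vertex 3.1 1.3 1.4
   vertex 2.9 4.6 0.3
   vertex 4.7 4.1 3.0
  endloop
 endfacet
 facet normal -0.829 0.476 -0.293
  outer loop
   vertex 1.0 3.2 3.4
   vertex 2.9 4.6 0.3
   vertex 0.4 0.8 1.2
  endloop
 endfacet
 facet normal -0.953 0.296 -0.063
  outer loop
   vertex 1.0 3.2 3.4
   vertex 0.4 0.8 1.2
   vertex 0.4 1.5 4.5
  endloop
 endfacet
 facet normal -0.194 0.933 0.302
  outer loop
   vertex 1.0 3.2 3.4
   vertex 4.7 4.1 3.0
   vertex 2.9 4.6 0.3
  endloop
 endfacet
 facet normal -0.045 0.554 0.831
  outer loop
   vertex 1.0 3.2 3.4
   vertex 0.4 1.5 4.5
   vertex 4.7 4.1 3.0
  endloop
 endfacet
 facet normal -0.501 0.127 -0.856
  outer loop
   vertex 1.4 0.7 0.6
   vertex 0.4 0.8 1.2
   vertex 2.9 4.6 0.3
  endloop
 endfacet
 facet normal 0.483 -0.250 -0.839
  outer loop
   vertex 1.4 0.7 0.6
   vertex 2.9 4.6 0.3
   vertex 3.1 1.3 1.4
  endloop
 endfacet
 facet normal 0.561 -0.598 0.572
  outer loop
   vertex 2.5 0.6 1.5
   vertex 4.7 4.1 3.0
   vertex 0.4 1.5 4.5
  endloop
 endfacet
 facet normal 0.745 -0.596 0.298
  outer loop
   vertex 2.5 0.6 1.5
   vertex 3.1 1.3 1.4
   vertex 4.7 4.1 3.0
  endloop
 endfacet
 facet normal 0.507 -0.531 -0.679
  outer loop
   vertex 2.5 0.6 1.5
   vertex 1.4 0.7 0.6
   vertex 3.1 1.3 1.4
  endloop
 endfacet
 facet normal -0.122 -0.971 0.206
  outer loop
   vertex 2.5 0.6 1.5
   vertex 0.4 1.5 4.5
   vertex 0.4 0.8 1.2
  endloop
 endfacet
 facet normal -0.096 -0.995 0.006
  outer loop
   vertex 2.5 0.6 1.5
   vertex 0.4 0.8 1.2
   vertex 1.4 0.7 0.6
  endloop
 endfacet
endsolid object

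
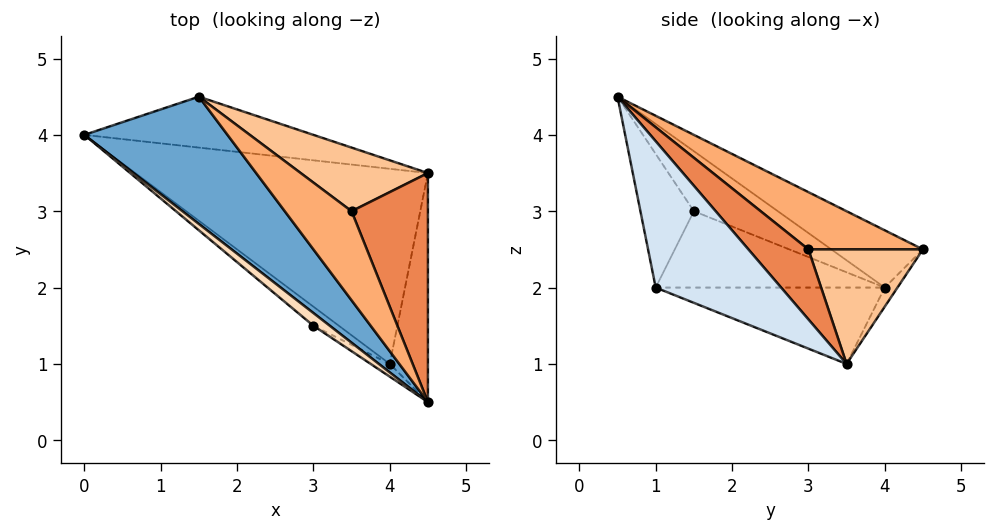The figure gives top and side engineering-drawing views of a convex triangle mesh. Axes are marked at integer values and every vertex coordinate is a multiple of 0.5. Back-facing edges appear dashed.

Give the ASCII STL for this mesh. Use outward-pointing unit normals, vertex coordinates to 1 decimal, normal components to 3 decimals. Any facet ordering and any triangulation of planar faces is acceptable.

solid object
 facet normal -0.365 0.183 0.913
  outer loop
   vertex 1.5 4.5 2.5
   vertex 0.0 4.0 2.0
   vertex 4.5 0.5 4.5
  endloop
 endfacet
 facet normal -0.052 0.780 -0.624
  outer loop
   vertex 1.5 4.5 2.5
   vertex 4.5 3.5 1.0
   vertex 0.0 4.0 2.0
  endloop
 endfacet
 facet normal -0.239 -0.319 -0.917
  outer loop
   vertex 4.0 1.0 2.0
   vertex 0.0 4.0 2.0
   vertex 4.5 3.5 1.0
  endloop
 endfacet
 facet normal 0.928 -0.282 -0.242
  outer loop
   vertex 4.0 1.0 2.0
   vertex 4.5 3.5 1.0
   vertex 4.5 0.5 4.5
  endloop
 endfacet
 facet normal 0.512 0.652 0.559
  outer loop
   vertex 3.5 3.0 2.5
   vertex 4.5 0.5 4.5
   vertex 4.5 3.5 1.0
  endloop
 endfacet
 facet normal 0.492 0.655 0.573
  outer loop
   vertex 3.5 3.0 2.5
   vertex 1.5 4.5 2.5
   vertex 4.5 0.5 4.5
  endloop
 endfacet
 facet normal 0.499 0.666 0.555
  outer loop
   vertex 3.5 3.0 2.5
   vertex 4.5 3.5 1.0
   vertex 1.5 4.5 2.5
  endloop
 endfacet
 facet normal -0.665 -0.725 0.181
  outer loop
   vertex 3.0 1.5 3.0
   vertex 4.5 0.5 4.5
   vertex 0.0 4.0 2.0
  endloop
 endfacet
 facet normal -0.588 -0.784 -0.196
  outer loop
   vertex 3.0 1.5 3.0
   vertex 0.0 4.0 2.0
   vertex 4.0 1.0 2.0
  endloop
 endfacet
 facet normal -0.503 -0.862 -0.072
  outer loop
   vertex 3.0 1.5 3.0
   vertex 4.0 1.0 2.0
   vertex 4.5 0.5 4.5
  endloop
 endfacet
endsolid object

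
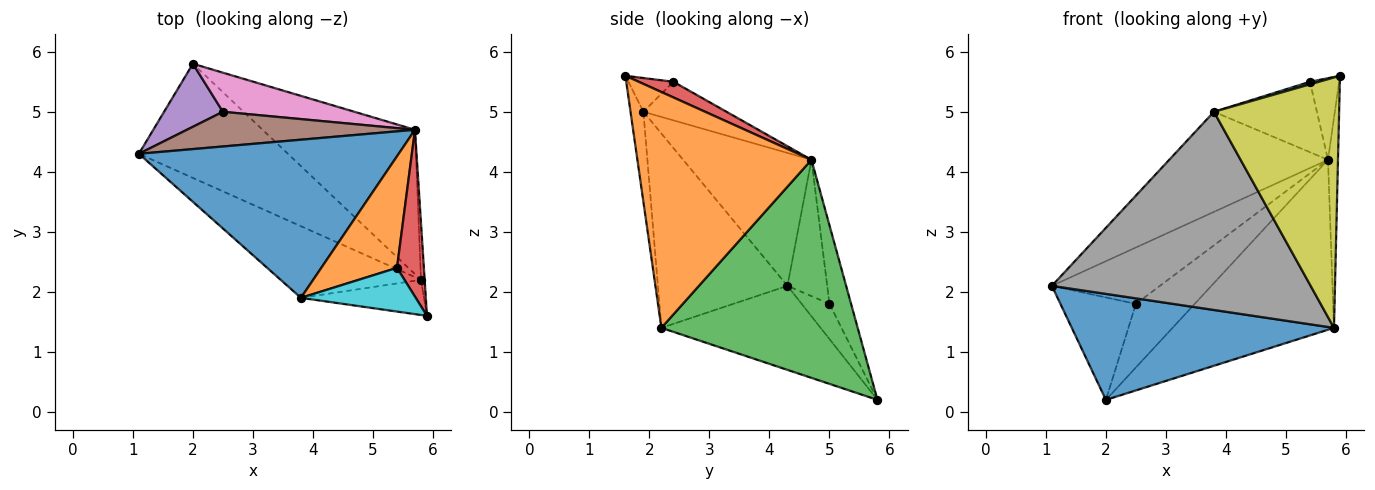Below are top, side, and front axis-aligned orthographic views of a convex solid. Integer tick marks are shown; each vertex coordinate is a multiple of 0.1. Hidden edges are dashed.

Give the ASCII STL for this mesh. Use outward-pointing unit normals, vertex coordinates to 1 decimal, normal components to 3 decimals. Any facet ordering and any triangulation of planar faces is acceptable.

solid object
 facet normal -0.382 -0.629 -0.677
  outer loop
   vertex 5.8 2.2 1.4
   vertex 1.1 4.3 2.1
   vertex 2.0 5.8 0.2
  endloop
 endfacet
 facet normal 0.998 0.057 -0.016
  outer loop
   vertex 5.8 2.2 1.4
   vertex 5.7 4.7 4.2
   vertex 5.9 1.6 5.6
  endloop
 endfacet
 facet normal 0.680 0.559 -0.475
  outer loop
   vertex 5.8 2.2 1.4
   vertex 2.0 5.8 0.2
   vertex 5.7 4.7 4.2
  endloop
 endfacet
 facet normal 0.464 0.389 0.796
  outer loop
   vertex 5.4 2.4 5.5
   vertex 5.9 1.6 5.6
   vertex 5.7 4.7 4.2
  endloop
 endfacet
 facet normal -0.299 0.813 0.500
  outer loop
   vertex 2.5 5.0 1.8
   vertex 2.0 5.8 0.2
   vertex 1.1 4.3 2.1
  endloop
 endfacet
 facet normal -0.299 0.813 0.500
  outer loop
   vertex 2.5 5.0 1.8
   vertex 1.1 4.3 2.1
   vertex 5.7 4.7 4.2
  endloop
 endfacet
 facet normal -0.299 0.813 0.500
  outer loop
   vertex 2.5 5.0 1.8
   vertex 5.7 4.7 4.2
   vertex 2.0 5.8 0.2
  endloop
 endfacet
 facet normal -0.426 -0.851 -0.308
  outer loop
   vertex 3.8 1.9 5.0
   vertex 1.1 4.3 2.1
   vertex 5.8 2.2 1.4
  endloop
 endfacet
 facet normal -0.101 -0.985 -0.138
  outer loop
   vertex 3.8 1.9 5.0
   vertex 5.8 2.2 1.4
   vertex 5.9 1.6 5.6
  endloop
 endfacet
 facet normal -0.282 -0.056 0.958
  outer loop
   vertex 3.8 1.9 5.0
   vertex 5.9 1.6 5.6
   vertex 5.4 2.4 5.5
  endloop
 endfacet
 facet normal -0.397 0.491 0.776
  outer loop
   vertex 3.8 1.9 5.0
   vertex 5.7 4.7 4.2
   vertex 1.1 4.3 2.1
  endloop
 endfacet
 facet normal -0.396 0.490 0.776
  outer loop
   vertex 3.8 1.9 5.0
   vertex 5.4 2.4 5.5
   vertex 5.7 4.7 4.2
  endloop
 endfacet
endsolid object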